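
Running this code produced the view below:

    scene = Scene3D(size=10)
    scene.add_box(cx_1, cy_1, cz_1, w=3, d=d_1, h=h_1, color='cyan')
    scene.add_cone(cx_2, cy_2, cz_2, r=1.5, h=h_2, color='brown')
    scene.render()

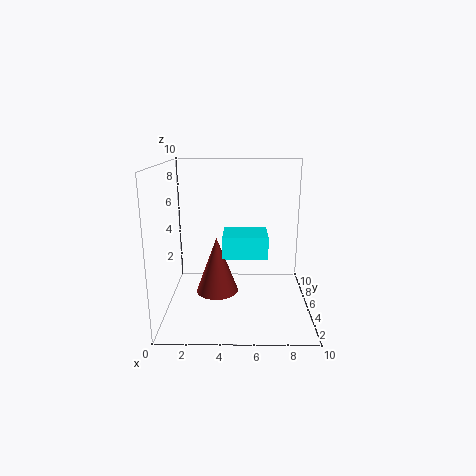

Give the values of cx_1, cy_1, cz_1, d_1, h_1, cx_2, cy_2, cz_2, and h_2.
cx_1 = 4, cy_1 = 3.5, cz_1 = 4, d_1 = 2.5, h_1 = 1.5, cx_2 = 3.5, cy_2 = 5, cz_2 = 1, h_2 = 4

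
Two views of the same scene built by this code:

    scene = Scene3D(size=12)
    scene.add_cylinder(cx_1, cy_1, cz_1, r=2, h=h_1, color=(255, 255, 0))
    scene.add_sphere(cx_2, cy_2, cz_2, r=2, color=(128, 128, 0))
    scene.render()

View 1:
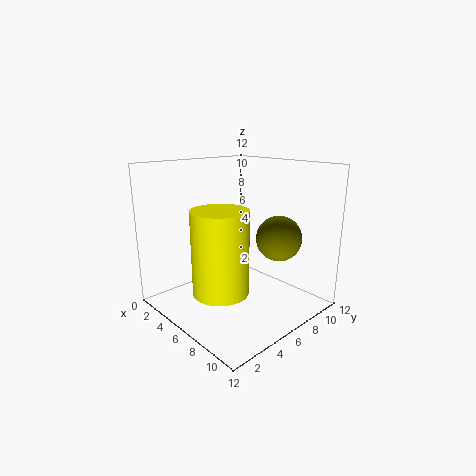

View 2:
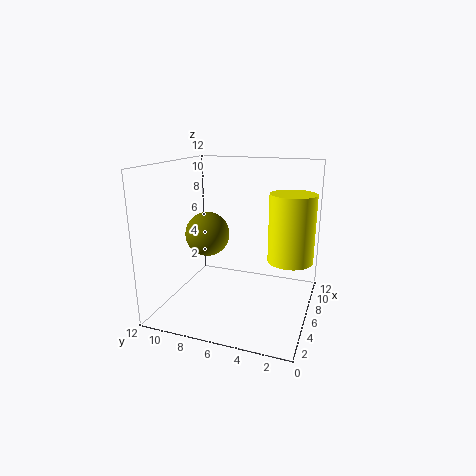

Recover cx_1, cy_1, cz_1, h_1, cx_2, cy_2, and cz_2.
cx_1 = 8.5
cy_1 = 2
cz_1 = 3.5
h_1 = 6
cx_2 = 7.5
cy_2 = 9.5
cz_2 = 5.5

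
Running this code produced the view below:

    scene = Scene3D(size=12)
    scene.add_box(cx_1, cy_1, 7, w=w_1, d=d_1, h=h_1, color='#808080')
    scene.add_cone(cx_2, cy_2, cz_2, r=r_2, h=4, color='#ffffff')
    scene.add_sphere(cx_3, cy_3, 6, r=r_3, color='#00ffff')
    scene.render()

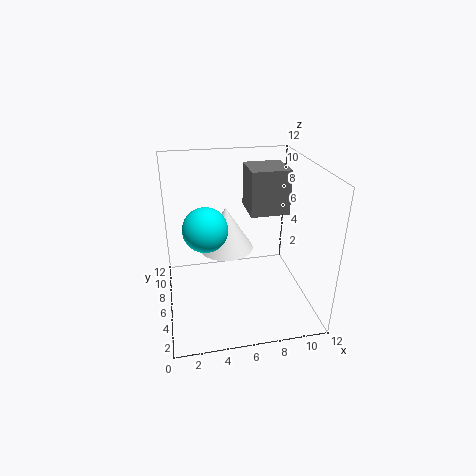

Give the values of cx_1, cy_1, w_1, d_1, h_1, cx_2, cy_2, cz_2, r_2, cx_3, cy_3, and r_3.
cx_1 = 7.5; cy_1 = 7.5; w_1 = 3.5; d_1 = 3.5; h_1 = 4; cx_2 = 5.5; cy_2 = 9; cz_2 = 3.5; r_2 = 2.5; cx_3 = 3.5; cy_3 = 8; r_3 = 2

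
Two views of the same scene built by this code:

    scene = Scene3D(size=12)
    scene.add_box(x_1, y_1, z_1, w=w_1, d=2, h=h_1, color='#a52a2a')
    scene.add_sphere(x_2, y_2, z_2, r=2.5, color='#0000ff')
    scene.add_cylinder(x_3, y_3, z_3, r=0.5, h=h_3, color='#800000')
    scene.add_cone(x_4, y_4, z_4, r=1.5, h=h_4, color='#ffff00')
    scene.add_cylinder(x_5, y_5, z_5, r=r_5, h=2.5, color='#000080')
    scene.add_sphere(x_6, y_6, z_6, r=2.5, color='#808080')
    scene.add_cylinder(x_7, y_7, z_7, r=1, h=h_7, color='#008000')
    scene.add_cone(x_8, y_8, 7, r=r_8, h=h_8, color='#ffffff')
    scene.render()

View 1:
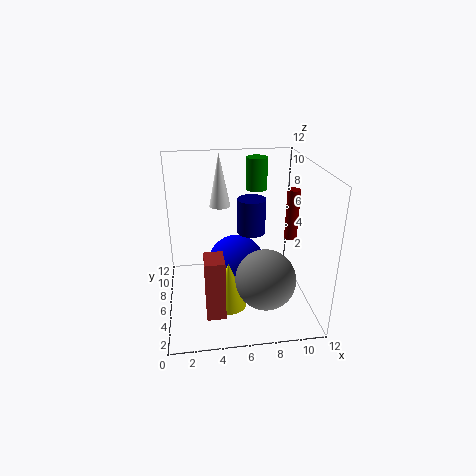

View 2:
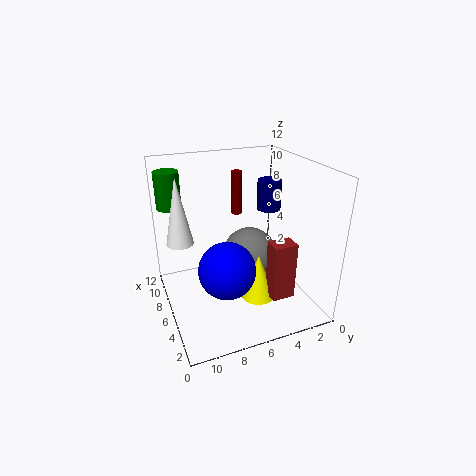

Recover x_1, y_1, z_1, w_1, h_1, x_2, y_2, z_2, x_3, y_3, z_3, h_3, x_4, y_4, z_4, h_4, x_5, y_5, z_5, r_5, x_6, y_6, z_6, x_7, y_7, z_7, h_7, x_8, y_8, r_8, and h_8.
x_1 = 3, y_1 = 2, z_1 = 1, w_1 = 1.5, h_1 = 5, x_2 = 6, y_2 = 7, z_2 = 3, x_3 = 10, y_3 = 4.5, z_3 = 6.5, h_3 = 4, x_4 = 5, y_4 = 4.5, z_4 = 0.5, h_4 = 4, x_5 = 6.5, y_5 = 3, z_5 = 8, r_5 = 1, x_6 = 8, y_6 = 4, z_6 = 3, x_7 = 8.5, y_7 = 11, z_7 = 8.5, h_7 = 3, x_8 = 5, y_8 = 11, r_8 = 1, h_8 = 5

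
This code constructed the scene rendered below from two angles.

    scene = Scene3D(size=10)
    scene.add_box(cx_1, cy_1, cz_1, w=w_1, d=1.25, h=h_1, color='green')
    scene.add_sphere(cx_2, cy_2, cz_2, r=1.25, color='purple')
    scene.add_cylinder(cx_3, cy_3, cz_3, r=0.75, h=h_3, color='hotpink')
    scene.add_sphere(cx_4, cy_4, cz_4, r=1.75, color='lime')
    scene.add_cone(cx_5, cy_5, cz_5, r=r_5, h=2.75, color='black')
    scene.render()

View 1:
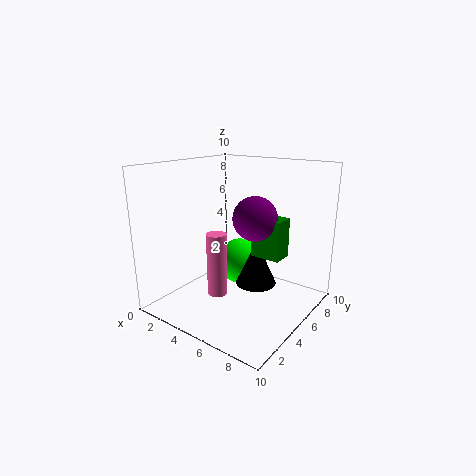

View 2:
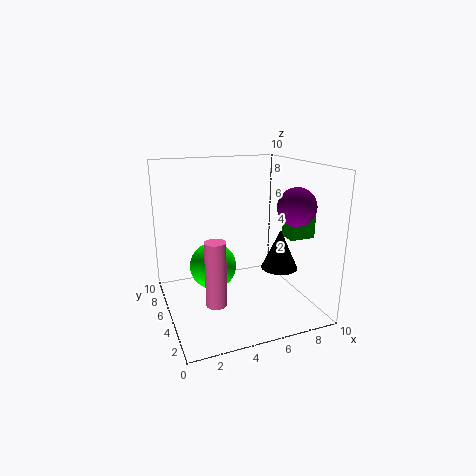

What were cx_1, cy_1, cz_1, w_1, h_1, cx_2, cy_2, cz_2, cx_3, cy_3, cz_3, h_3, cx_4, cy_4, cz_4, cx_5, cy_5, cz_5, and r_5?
cx_1 = 7.75
cy_1 = 2.5
cz_1 = 5.25
w_1 = 1.75
h_1 = 2.25
cx_2 = 8
cy_2 = 2.5
cz_2 = 7.5
cx_3 = 3.25
cy_3 = 4.75
cz_3 = 0.25
h_3 = 4.75
cx_4 = 3.75
cy_4 = 7
cz_4 = 2.25
cx_5 = 7.5
cy_5 = 3.5
cz_5 = 3
r_5 = 1.25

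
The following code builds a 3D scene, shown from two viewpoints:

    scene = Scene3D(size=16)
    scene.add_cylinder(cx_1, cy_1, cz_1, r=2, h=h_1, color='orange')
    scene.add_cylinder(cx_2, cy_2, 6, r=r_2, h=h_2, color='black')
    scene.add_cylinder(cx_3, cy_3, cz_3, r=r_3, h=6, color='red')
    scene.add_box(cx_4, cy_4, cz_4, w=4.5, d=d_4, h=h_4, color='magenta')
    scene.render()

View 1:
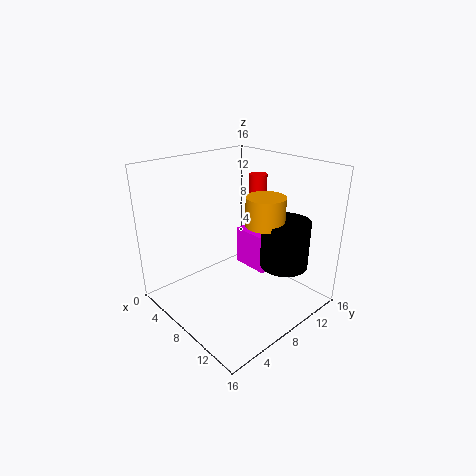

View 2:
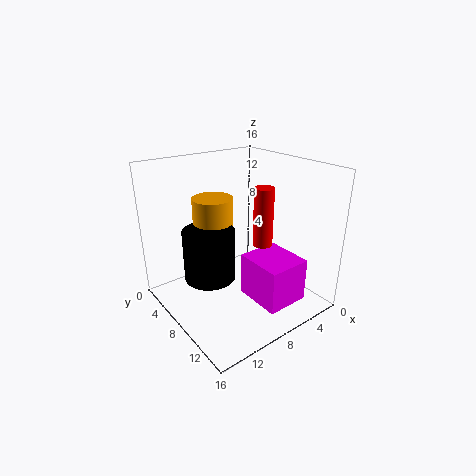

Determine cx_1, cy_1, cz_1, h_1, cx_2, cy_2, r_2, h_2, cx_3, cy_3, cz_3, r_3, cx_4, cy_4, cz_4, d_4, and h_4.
cx_1 = 11.5, cy_1 = 8.5, cz_1 = 10.5, h_1 = 3, cx_2 = 13, cy_2 = 10, r_2 = 2.5, h_2 = 5, cx_3 = 7.5, cy_3 = 11.5, cz_3 = 8.5, r_3 = 1, cx_4 = 5, cy_4 = 10.5, cz_4 = 3, d_4 = 5, h_4 = 4.5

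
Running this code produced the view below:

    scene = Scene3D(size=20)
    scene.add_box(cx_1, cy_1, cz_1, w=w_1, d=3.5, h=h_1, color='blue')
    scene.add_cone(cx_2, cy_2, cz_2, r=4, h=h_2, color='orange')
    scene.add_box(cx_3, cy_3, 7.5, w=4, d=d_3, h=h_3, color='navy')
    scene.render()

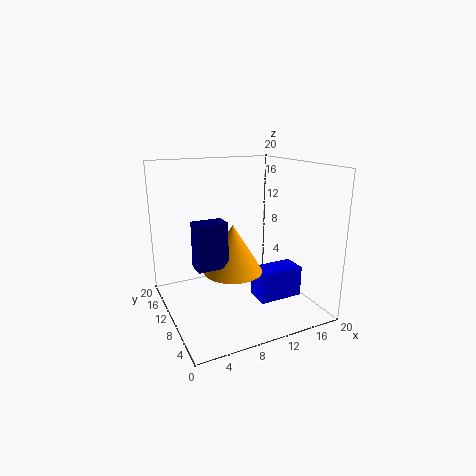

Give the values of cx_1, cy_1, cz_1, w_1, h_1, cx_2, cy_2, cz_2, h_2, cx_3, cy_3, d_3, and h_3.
cx_1 = 12.5
cy_1 = 7
cz_1 = 0.5
w_1 = 6.5
h_1 = 4.5
cx_2 = 8.5
cy_2 = 8.5
cz_2 = 6
h_2 = 6.5
cx_3 = 3
cy_3 = 6.5
d_3 = 2.5
h_3 = 6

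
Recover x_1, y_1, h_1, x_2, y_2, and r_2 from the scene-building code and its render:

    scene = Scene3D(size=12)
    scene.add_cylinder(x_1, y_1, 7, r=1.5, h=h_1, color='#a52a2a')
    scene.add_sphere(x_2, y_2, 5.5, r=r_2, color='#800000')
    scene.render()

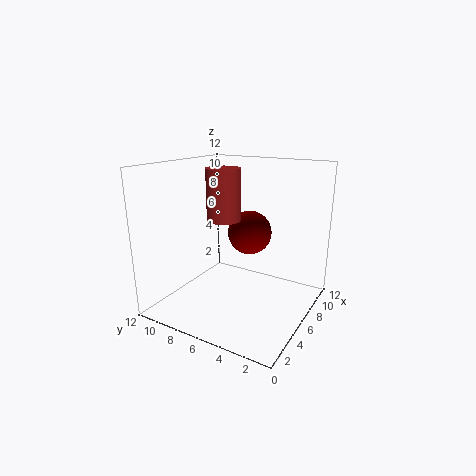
x_1 = 7
y_1 = 8
h_1 = 4.5
x_2 = 9
y_2 = 6.5
r_2 = 2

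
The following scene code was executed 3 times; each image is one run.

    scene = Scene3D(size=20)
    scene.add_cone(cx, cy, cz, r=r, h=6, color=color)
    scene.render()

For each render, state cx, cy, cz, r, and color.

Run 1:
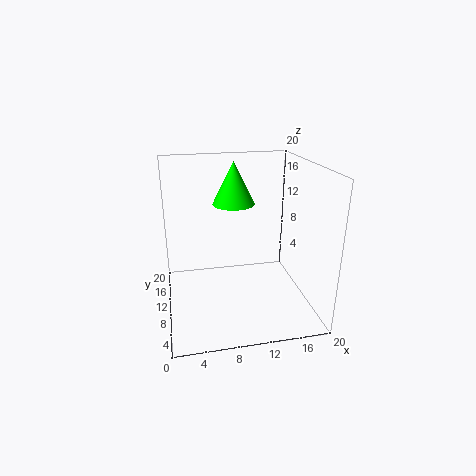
cx = 10; cy = 13; cz = 14; r = 3; color = 'lime'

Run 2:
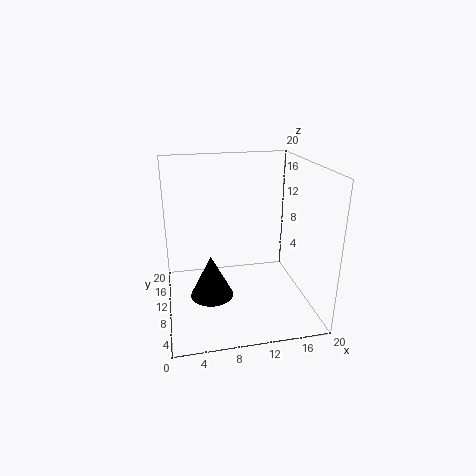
cx = 6; cy = 9; cz = 2; r = 3; color = 'black'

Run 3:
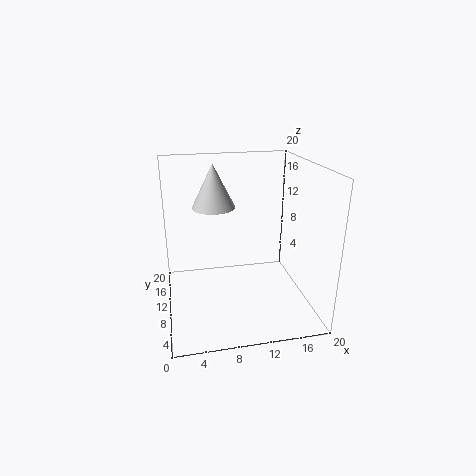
cx = 7; cy = 12; cz = 14; r = 3; color = 'lightgray'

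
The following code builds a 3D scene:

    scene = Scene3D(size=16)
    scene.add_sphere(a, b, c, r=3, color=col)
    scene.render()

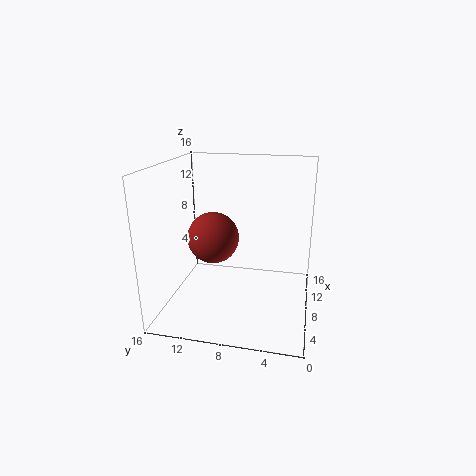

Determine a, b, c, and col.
a = 9.25, b = 11.25, c = 7.25, col = 'brown'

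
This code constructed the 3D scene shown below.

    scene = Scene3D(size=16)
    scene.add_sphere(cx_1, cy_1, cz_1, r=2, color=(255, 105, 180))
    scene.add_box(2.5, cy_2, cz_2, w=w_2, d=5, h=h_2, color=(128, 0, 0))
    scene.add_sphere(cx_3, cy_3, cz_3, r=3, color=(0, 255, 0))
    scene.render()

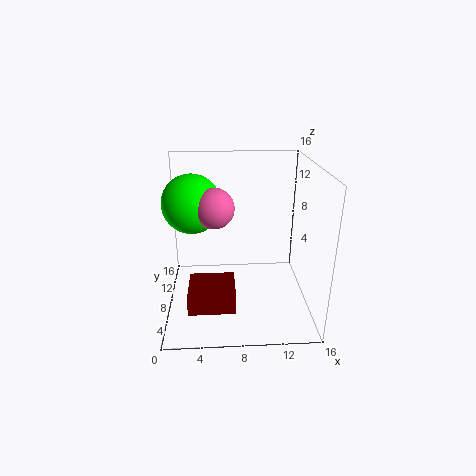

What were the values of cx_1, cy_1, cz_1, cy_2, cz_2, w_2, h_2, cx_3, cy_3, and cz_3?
cx_1 = 5.5, cy_1 = 5.25, cz_1 = 12.5, cy_2 = 2.75, cz_2 = 1.75, w_2 = 5, h_2 = 2, cx_3 = 3.25, cy_3 = 6.75, cz_3 = 12.5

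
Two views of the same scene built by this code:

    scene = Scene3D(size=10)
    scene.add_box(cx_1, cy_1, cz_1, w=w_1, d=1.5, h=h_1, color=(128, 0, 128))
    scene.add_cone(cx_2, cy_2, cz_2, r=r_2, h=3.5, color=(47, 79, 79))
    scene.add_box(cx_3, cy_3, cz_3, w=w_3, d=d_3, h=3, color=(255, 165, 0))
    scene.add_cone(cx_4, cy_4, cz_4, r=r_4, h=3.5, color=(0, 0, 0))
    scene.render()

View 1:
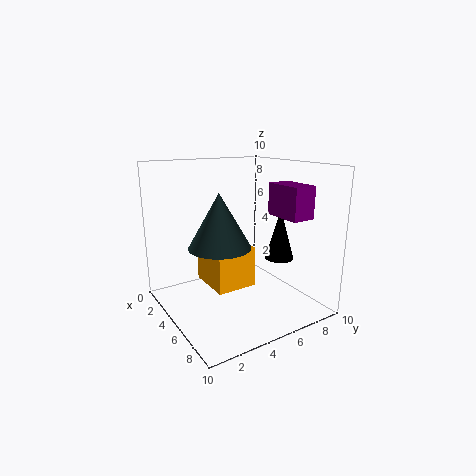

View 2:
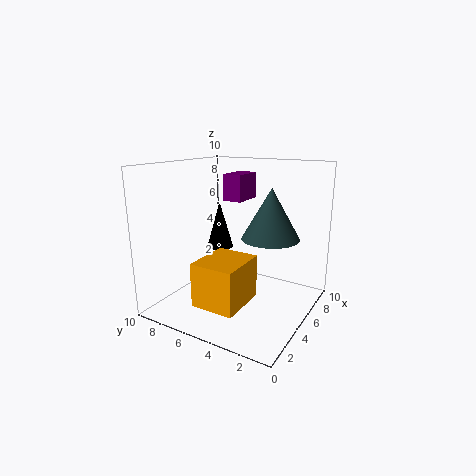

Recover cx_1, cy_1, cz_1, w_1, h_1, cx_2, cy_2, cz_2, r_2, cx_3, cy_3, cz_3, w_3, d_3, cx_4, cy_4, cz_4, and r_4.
cx_1 = 7; cy_1 = 6; cz_1 = 7; w_1 = 2.5; h_1 = 2; cx_2 = 6; cy_2 = 3; cz_2 = 5; r_2 = 2; cx_3 = 1.5; cy_3 = 3.5; cz_3 = 1; w_3 = 3.5; d_3 = 3; cx_4 = 6.5; cy_4 = 7.5; cz_4 = 3.5; r_4 = 1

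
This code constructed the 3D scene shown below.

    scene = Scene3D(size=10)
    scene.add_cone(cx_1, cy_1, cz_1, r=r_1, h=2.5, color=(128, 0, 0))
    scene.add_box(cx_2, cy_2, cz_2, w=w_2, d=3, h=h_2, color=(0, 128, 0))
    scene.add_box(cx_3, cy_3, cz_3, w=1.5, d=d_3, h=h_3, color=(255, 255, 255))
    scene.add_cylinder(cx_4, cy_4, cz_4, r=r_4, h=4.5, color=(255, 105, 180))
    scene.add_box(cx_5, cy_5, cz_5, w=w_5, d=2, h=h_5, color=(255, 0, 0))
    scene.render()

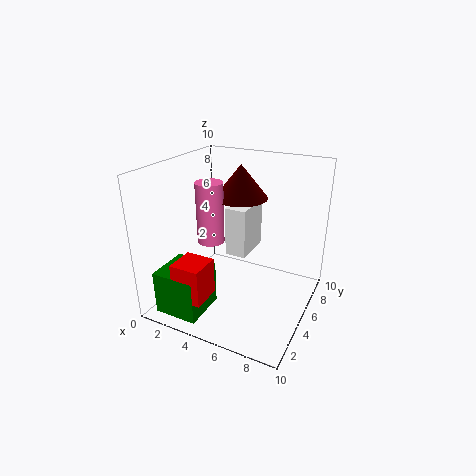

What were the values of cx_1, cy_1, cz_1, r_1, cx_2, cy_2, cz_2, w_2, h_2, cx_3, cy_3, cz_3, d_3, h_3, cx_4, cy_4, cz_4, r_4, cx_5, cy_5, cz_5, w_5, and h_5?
cx_1 = 4
cy_1 = 7.5
cz_1 = 7
r_1 = 2
cx_2 = 1
cy_2 = 0.5
cz_2 = 0.5
w_2 = 3
h_2 = 3
cx_3 = 4
cy_3 = 5
cz_3 = 3.5
d_3 = 3
h_3 = 3.5
cx_4 = 2.5
cy_4 = 5.5
cz_4 = 4
r_4 = 1
cx_5 = 2.5
cy_5 = 0.5
cz_5 = 2
w_5 = 2
h_5 = 2.5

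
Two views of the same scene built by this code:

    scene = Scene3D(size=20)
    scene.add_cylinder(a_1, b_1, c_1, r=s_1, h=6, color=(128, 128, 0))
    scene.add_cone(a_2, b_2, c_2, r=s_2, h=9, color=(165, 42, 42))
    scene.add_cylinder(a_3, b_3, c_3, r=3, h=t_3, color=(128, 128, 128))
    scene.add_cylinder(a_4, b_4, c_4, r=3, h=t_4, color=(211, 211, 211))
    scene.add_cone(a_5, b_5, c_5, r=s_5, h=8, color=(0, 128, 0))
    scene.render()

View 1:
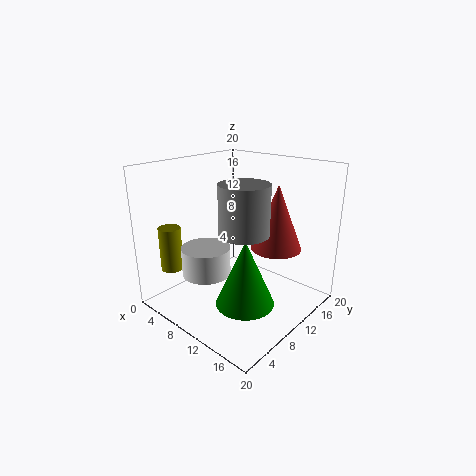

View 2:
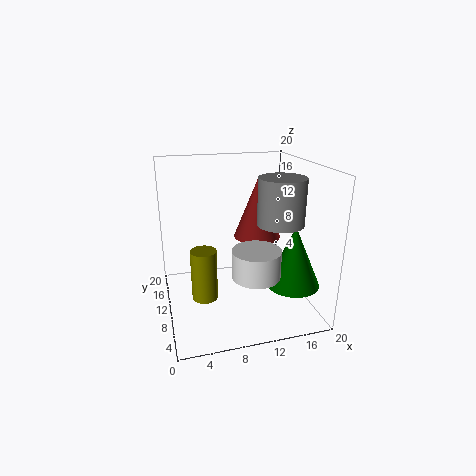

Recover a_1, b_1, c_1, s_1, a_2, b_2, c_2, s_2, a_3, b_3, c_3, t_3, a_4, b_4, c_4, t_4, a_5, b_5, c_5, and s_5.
a_1 = 4
b_1 = 3
c_1 = 6
s_1 = 1.5
a_2 = 14
b_2 = 13.5
c_2 = 8.5
s_2 = 3.5
a_3 = 14.5
b_3 = 6
c_3 = 13
t_3 = 6
a_4 = 10.5
b_4 = 3.5
c_4 = 7.5
t_4 = 3.5
a_5 = 16
b_5 = 4.5
c_5 = 5
s_5 = 3.5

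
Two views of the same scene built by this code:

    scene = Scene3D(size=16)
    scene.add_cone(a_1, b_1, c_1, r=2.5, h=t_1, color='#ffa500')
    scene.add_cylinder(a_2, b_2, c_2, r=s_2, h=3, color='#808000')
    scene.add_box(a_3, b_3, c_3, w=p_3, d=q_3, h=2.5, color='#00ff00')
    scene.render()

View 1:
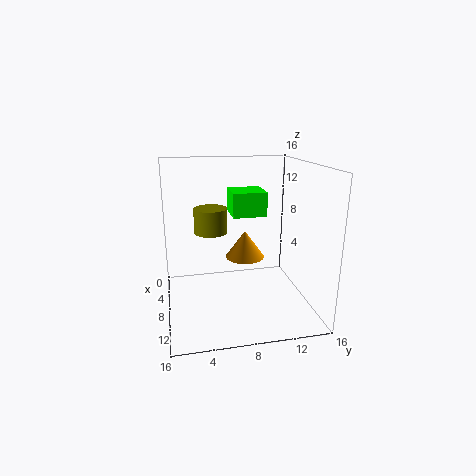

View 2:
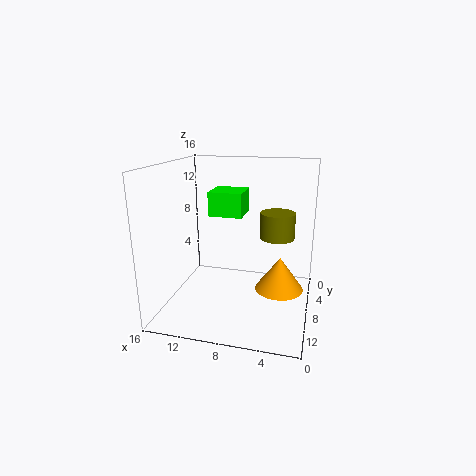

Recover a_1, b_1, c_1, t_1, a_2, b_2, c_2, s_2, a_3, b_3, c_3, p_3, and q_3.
a_1 = 3
b_1 = 10
c_1 = 3.5
t_1 = 3.5
a_2 = 4
b_2 = 5.5
c_2 = 7.5
s_2 = 2
a_3 = 7
b_3 = 7
c_3 = 11
p_3 = 3.5
q_3 = 3.5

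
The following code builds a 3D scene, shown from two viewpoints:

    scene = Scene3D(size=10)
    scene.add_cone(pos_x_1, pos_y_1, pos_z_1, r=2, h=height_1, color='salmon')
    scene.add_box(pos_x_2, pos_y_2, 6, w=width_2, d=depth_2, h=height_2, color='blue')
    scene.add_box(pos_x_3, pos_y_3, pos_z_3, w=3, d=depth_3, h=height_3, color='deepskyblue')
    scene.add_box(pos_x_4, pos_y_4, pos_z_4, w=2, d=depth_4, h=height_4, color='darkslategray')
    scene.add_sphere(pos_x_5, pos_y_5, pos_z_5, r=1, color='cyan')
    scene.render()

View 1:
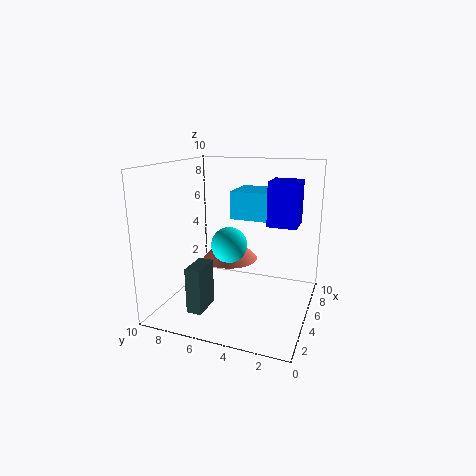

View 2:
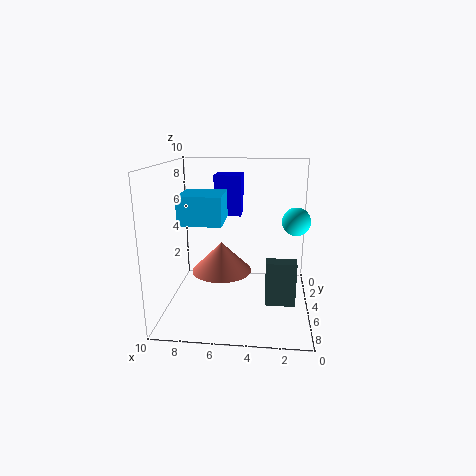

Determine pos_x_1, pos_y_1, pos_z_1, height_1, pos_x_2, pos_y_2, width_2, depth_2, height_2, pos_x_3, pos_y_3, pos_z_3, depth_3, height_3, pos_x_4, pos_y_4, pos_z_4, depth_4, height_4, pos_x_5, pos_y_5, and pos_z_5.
pos_x_1 = 6
pos_y_1 = 6
pos_z_1 = 3
height_1 = 2
pos_x_2 = 5
pos_y_2 = 1
width_2 = 2
depth_2 = 2
height_2 = 3
pos_x_3 = 6
pos_y_3 = 3
pos_z_3 = 6
depth_3 = 3
height_3 = 2
pos_x_4 = 1
pos_y_4 = 6
pos_z_4 = 1
depth_4 = 1
height_4 = 3
pos_x_5 = 1
pos_y_5 = 4
pos_z_5 = 6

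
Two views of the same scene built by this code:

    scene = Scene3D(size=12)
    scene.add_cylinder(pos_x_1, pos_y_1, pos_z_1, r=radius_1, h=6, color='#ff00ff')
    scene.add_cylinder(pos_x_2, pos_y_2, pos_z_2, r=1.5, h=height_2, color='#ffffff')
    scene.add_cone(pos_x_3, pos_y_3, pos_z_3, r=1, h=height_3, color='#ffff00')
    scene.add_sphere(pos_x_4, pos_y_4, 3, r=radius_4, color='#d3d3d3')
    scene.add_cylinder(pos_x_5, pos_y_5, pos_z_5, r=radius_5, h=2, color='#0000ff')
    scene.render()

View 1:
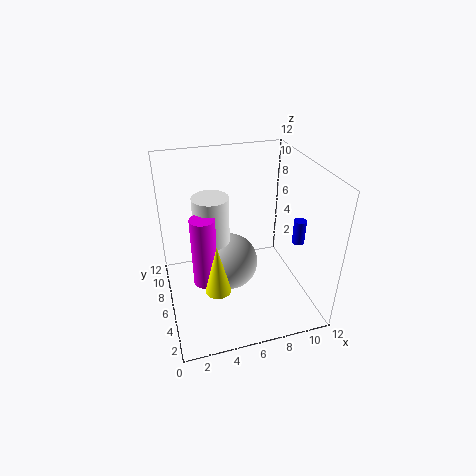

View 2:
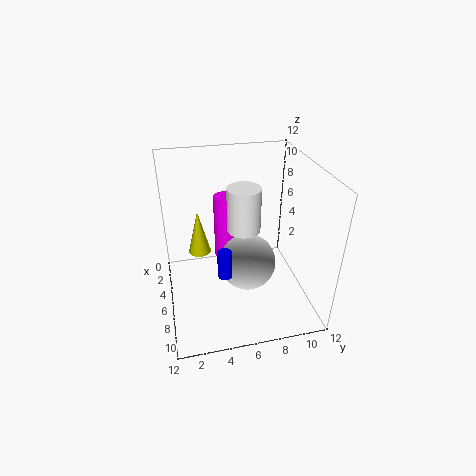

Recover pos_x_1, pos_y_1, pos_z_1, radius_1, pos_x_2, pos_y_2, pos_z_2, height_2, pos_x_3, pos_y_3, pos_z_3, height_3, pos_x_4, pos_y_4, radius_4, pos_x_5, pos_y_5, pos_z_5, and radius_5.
pos_x_1 = 3; pos_y_1 = 5.5; pos_z_1 = 2.5; radius_1 = 1; pos_x_2 = 4; pos_y_2 = 7; pos_z_2 = 5.5; height_2 = 4; pos_x_3 = 3.5; pos_y_3 = 3; pos_z_3 = 3.5; height_3 = 4; pos_x_4 = 5.5; pos_y_4 = 7; radius_4 = 2.5; pos_x_5 = 10.5; pos_y_5 = 4; pos_z_5 = 6; radius_5 = 0.5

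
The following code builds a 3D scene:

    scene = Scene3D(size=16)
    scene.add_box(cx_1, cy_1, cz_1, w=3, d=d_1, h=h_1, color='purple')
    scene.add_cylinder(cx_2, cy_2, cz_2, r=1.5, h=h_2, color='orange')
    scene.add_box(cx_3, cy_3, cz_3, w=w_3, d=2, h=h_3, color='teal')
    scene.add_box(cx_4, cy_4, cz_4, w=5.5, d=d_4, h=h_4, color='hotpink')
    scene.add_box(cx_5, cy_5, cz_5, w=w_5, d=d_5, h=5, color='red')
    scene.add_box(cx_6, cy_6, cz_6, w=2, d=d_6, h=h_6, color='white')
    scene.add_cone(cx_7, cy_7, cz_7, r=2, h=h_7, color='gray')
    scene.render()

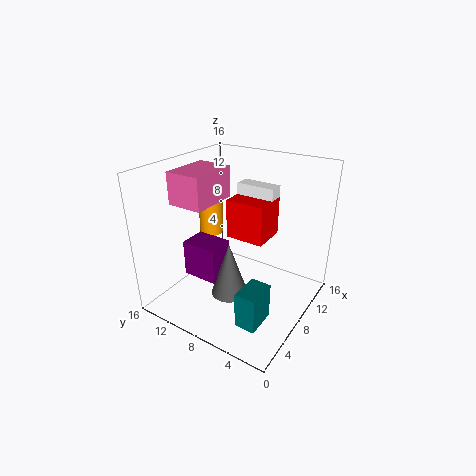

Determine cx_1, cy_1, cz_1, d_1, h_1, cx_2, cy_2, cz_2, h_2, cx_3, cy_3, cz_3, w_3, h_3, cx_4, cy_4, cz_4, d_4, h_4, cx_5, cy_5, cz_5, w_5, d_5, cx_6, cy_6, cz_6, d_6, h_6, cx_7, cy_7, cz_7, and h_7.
cx_1 = 4; cy_1 = 8.5; cz_1 = 4; d_1 = 4; h_1 = 4; cx_2 = 11; cy_2 = 14; cz_2 = 6; h_2 = 6; cx_3 = 0.5; cy_3 = 1.5; cz_3 = 3.5; w_3 = 3; h_3 = 3.5; cx_4 = 4; cy_4 = 10; cz_4 = 12; d_4 = 4; h_4 = 3.5; cx_5 = 11.5; cy_5 = 7; cz_5 = 5.5; w_5 = 4.5; d_5 = 5; cx_6 = 14; cy_6 = 7; cz_6 = 7; d_6 = 5; h_6 = 5; cx_7 = 5.5; cy_7 = 7.5; cz_7 = 2.5; h_7 = 6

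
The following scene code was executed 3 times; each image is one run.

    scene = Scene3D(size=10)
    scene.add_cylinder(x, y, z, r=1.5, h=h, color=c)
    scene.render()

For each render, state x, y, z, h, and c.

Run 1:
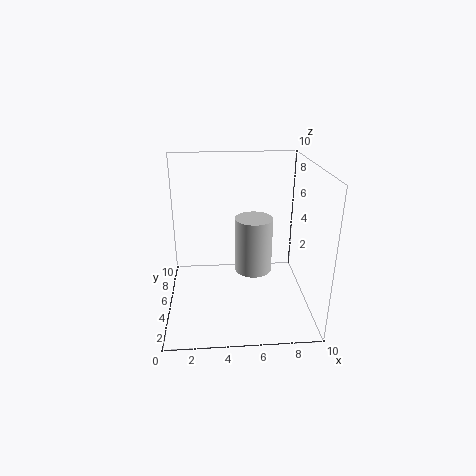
x = 6.5, y = 8, z = 0.75, h = 4.5, c = 'lightgray'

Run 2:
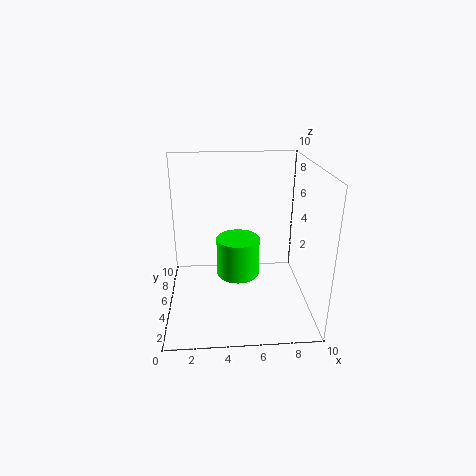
x = 5, y = 5, z = 2.25, h = 2.75, c = 'lime'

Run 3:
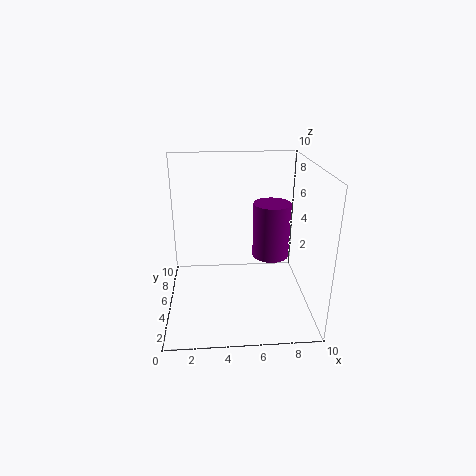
x = 8, y = 8.5, z = 1.75, h = 4.5, c = 'purple'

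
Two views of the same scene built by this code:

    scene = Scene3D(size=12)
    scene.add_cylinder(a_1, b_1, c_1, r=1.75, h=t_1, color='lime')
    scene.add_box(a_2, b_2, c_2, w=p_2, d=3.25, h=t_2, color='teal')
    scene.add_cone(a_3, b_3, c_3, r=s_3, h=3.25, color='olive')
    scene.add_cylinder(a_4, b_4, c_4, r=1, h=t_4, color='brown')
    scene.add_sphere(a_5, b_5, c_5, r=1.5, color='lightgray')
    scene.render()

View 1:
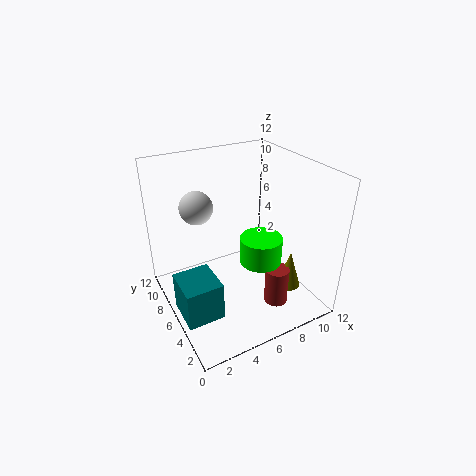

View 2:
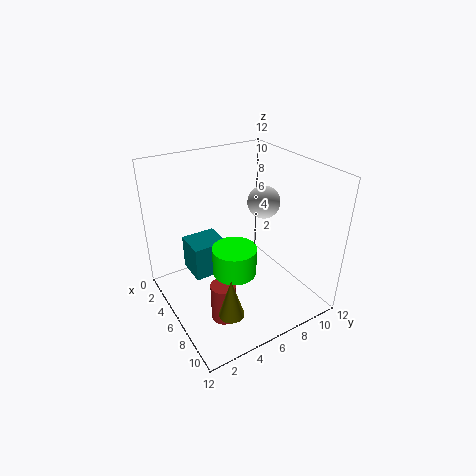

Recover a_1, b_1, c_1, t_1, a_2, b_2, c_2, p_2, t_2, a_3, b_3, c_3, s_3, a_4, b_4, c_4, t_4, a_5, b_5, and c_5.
a_1 = 7.5
b_1 = 4.75
c_1 = 4
t_1 = 2.25
a_2 = 0.25
b_2 = 3.25
c_2 = 0.75
p_2 = 3
t_2 = 3.25
a_3 = 9.5
b_3 = 3.25
c_3 = 1.75
s_3 = 1
a_4 = 8.25
b_4 = 3.25
c_4 = 0.5
t_4 = 3.25
a_5 = 4
b_5 = 10
c_5 = 7.5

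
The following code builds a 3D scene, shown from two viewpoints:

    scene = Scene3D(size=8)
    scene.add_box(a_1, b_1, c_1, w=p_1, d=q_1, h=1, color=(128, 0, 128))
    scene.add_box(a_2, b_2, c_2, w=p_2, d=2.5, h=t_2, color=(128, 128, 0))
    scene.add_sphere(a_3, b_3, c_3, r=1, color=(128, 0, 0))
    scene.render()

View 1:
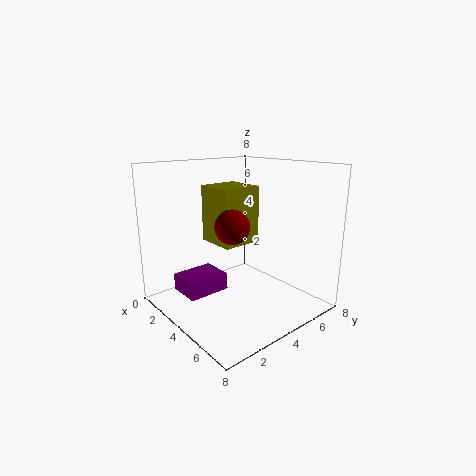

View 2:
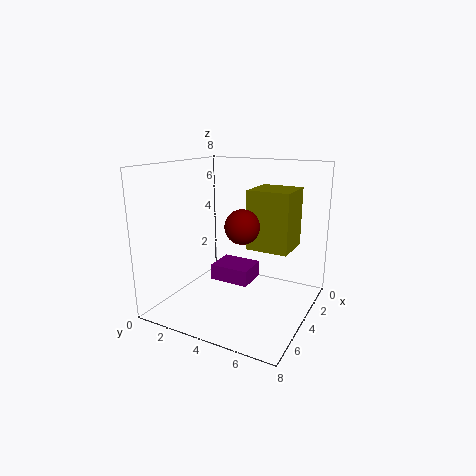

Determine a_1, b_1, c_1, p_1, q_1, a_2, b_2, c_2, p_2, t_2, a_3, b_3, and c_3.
a_1 = 1
b_1 = 1.5
c_1 = 0.5
p_1 = 2
q_1 = 2.5
a_2 = 0.5
b_2 = 4
c_2 = 3
p_2 = 2.5
t_2 = 3.5
a_3 = 3.5
b_3 = 4
c_3 = 4.5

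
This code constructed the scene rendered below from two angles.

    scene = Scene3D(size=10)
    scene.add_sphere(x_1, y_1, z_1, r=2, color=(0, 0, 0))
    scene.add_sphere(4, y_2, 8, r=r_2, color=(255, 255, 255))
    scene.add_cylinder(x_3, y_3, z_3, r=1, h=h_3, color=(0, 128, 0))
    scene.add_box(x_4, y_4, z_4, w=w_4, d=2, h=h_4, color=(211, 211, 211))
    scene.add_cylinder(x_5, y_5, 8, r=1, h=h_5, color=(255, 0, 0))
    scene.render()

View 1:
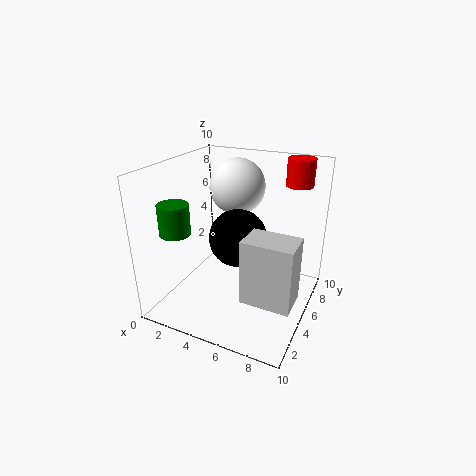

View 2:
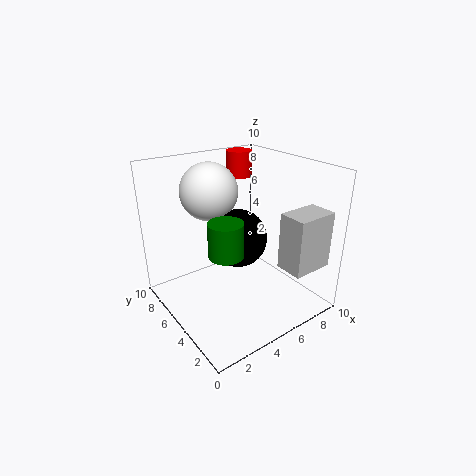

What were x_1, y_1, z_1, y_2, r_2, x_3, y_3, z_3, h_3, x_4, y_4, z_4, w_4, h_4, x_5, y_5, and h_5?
x_1 = 5, y_1 = 5, z_1 = 5, y_2 = 7, r_2 = 2, x_3 = 2, y_3 = 2, z_3 = 6, h_3 = 2, x_4 = 7, y_4 = 1, z_4 = 3, w_4 = 3, h_4 = 4, x_5 = 8, y_5 = 9, h_5 = 2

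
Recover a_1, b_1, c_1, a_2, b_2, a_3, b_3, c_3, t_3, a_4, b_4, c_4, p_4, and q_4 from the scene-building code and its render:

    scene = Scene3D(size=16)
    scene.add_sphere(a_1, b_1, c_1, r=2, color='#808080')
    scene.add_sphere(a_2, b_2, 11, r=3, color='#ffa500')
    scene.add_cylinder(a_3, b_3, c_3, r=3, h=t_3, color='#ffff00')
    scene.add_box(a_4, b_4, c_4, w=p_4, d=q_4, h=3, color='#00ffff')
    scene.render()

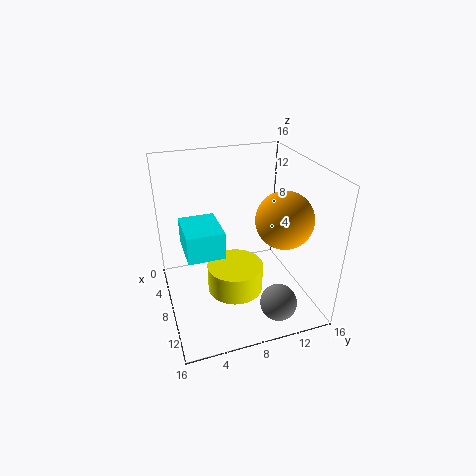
a_1 = 13
b_1 = 11
c_1 = 2
a_2 = 11
b_2 = 12
a_3 = 10
b_3 = 7
c_3 = 3
t_3 = 3
a_4 = 5
b_4 = 2
c_4 = 7
p_4 = 5
q_4 = 4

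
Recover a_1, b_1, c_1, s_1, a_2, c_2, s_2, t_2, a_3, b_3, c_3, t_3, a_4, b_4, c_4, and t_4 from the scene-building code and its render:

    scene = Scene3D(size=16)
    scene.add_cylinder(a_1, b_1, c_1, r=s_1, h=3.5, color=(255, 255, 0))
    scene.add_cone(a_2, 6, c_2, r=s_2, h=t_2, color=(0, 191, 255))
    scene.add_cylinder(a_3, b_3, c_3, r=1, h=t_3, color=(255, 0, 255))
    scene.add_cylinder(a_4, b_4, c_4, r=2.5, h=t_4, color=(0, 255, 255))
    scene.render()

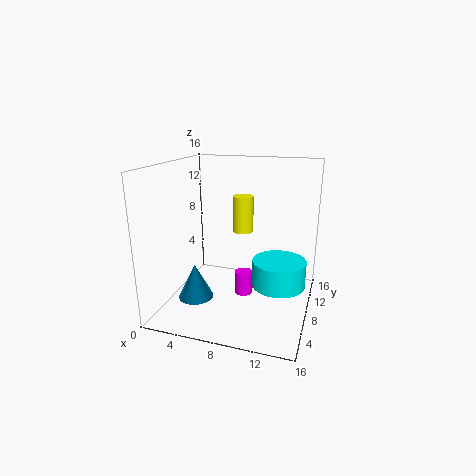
a_1 = 9.5, b_1 = 5, c_1 = 10, s_1 = 1, a_2 = 3.5, c_2 = 1, s_2 = 2, t_2 = 4, a_3 = 9, b_3 = 7, c_3 = 2, t_3 = 2.5, a_4 = 13.5, b_4 = 3.5, c_4 = 5.5, t_4 = 2.5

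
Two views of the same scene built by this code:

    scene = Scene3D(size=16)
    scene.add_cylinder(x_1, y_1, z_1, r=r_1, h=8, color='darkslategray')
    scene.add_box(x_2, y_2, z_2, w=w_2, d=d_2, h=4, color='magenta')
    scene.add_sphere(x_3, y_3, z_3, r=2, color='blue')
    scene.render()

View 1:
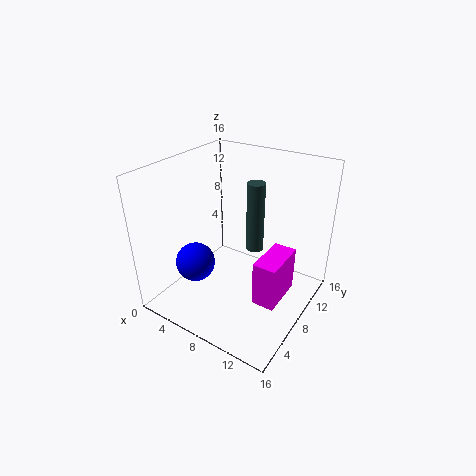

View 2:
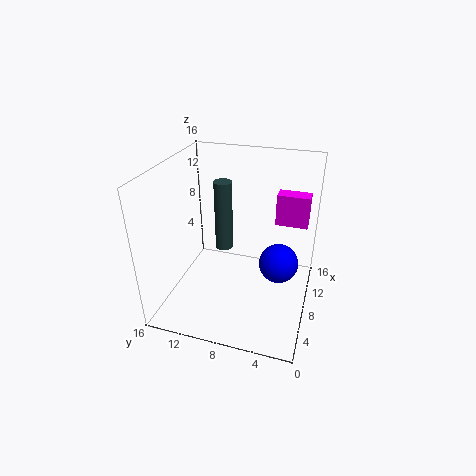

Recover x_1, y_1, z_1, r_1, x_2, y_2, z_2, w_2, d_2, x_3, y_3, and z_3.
x_1 = 9; y_1 = 10; z_1 = 6; r_1 = 1; x_2 = 14; y_2 = 1; z_2 = 7; w_2 = 2; d_2 = 4; x_3 = 6; y_3 = 3; z_3 = 7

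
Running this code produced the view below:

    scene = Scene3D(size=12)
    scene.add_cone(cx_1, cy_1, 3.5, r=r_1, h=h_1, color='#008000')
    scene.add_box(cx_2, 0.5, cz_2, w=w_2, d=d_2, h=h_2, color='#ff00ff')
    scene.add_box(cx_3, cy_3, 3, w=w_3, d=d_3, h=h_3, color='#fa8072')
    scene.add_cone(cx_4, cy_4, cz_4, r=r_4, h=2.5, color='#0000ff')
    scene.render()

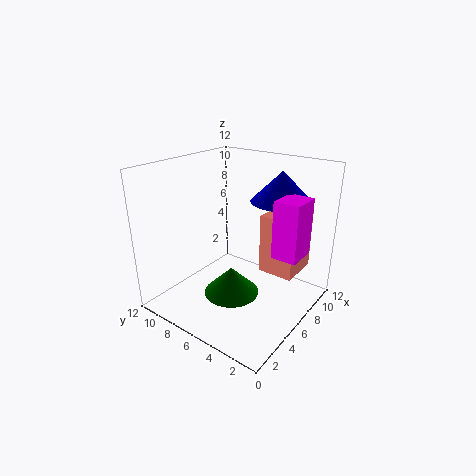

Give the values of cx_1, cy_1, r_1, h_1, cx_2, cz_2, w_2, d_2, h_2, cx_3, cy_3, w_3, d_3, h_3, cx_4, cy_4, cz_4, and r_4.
cx_1 = 2.5; cy_1 = 4; r_1 = 2; h_1 = 2; cx_2 = 5.5; cz_2 = 5.5; w_2 = 2.5; d_2 = 2; h_2 = 4.5; cx_3 = 7; cy_3 = 1.5; w_3 = 3.5; d_3 = 3; h_3 = 5; cx_4 = 8.5; cy_4 = 3.5; cz_4 = 9; r_4 = 2.5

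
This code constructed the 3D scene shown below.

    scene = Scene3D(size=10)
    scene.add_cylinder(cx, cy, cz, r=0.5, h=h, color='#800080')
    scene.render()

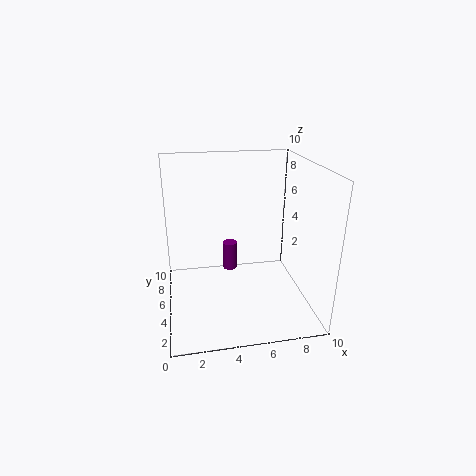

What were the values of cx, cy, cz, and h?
cx = 4.5
cy = 5.5
cz = 2.5
h = 2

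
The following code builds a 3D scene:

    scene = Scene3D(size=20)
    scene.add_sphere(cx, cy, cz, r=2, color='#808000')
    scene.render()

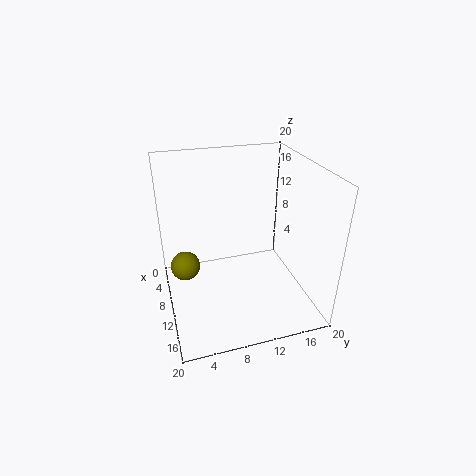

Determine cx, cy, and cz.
cx = 9.5; cy = 2.5; cz = 6.5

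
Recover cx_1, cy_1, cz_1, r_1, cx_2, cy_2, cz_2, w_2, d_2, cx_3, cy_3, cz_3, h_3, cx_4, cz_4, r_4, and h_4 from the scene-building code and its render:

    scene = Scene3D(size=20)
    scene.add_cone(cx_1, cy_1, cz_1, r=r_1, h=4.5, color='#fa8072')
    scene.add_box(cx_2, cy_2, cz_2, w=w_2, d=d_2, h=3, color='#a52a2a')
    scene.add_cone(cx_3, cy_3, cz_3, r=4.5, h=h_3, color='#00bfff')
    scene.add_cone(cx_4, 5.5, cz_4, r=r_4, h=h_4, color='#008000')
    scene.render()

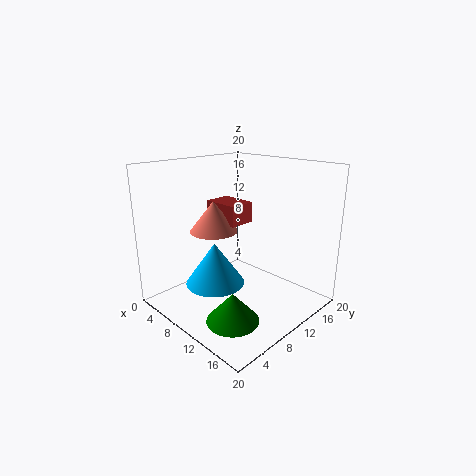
cx_1 = 5.5, cy_1 = 9.5, cz_1 = 10, r_1 = 3.5, cx_2 = 3, cy_2 = 10.5, cz_2 = 11, w_2 = 5.5, d_2 = 4, cx_3 = 5.5, cy_3 = 9.5, cz_3 = 1.5, h_3 = 6.5, cx_4 = 13.5, cz_4 = 0.5, r_4 = 3.5, h_4 = 4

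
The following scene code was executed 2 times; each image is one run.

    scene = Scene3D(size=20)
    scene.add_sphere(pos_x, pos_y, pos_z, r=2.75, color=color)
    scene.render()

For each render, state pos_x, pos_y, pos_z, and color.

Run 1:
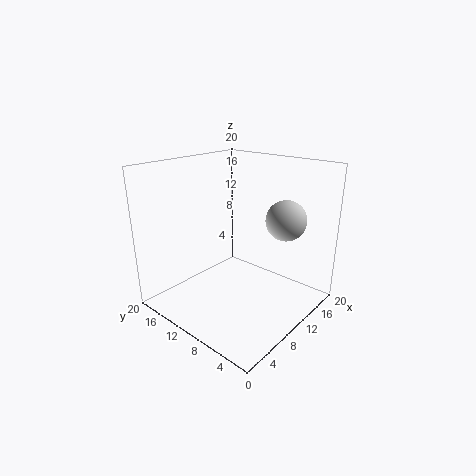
pos_x = 13.75, pos_y = 4.75, pos_z = 12.75, color = 'lightgray'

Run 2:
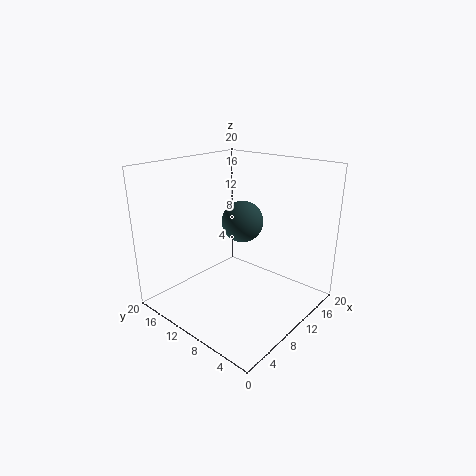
pos_x = 9.75, pos_y = 9, pos_z = 12.75, color = 'darkslategray'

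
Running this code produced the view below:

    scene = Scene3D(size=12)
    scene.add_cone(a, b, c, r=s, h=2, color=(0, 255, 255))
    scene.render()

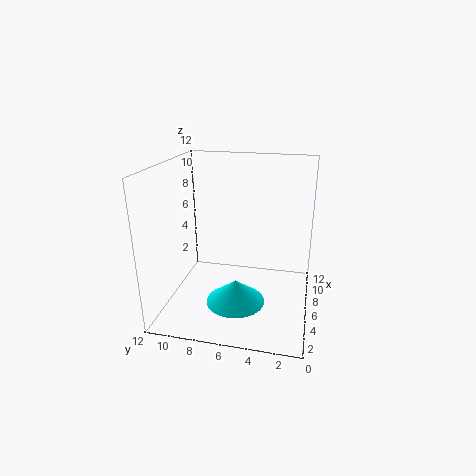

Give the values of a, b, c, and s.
a = 5, b = 6, c = 0.5, s = 2.5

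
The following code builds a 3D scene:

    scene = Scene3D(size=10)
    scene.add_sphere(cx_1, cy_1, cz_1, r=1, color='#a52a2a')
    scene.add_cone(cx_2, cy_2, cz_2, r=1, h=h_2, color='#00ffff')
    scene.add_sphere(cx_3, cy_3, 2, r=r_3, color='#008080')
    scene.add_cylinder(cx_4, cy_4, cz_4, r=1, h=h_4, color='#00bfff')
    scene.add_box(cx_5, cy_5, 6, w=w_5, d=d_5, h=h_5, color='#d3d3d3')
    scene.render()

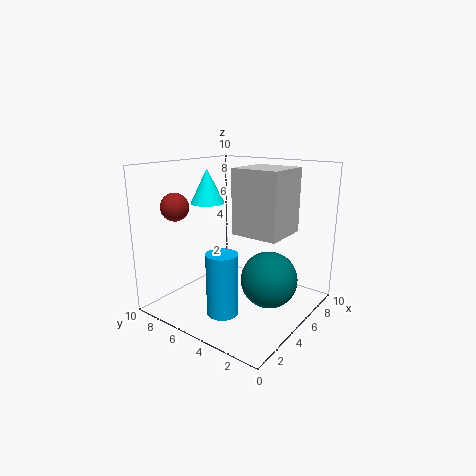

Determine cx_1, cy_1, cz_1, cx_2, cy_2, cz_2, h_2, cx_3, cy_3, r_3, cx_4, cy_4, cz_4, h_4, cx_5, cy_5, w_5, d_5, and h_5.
cx_1 = 3
cy_1 = 9
cz_1 = 7
cx_2 = 2
cy_2 = 5
cz_2 = 8
h_2 = 2
cx_3 = 6
cy_3 = 3
r_3 = 2
cx_4 = 2
cy_4 = 4
cz_4 = 1
h_4 = 4
cx_5 = 3
cy_5 = 1
w_5 = 3
d_5 = 3
h_5 = 4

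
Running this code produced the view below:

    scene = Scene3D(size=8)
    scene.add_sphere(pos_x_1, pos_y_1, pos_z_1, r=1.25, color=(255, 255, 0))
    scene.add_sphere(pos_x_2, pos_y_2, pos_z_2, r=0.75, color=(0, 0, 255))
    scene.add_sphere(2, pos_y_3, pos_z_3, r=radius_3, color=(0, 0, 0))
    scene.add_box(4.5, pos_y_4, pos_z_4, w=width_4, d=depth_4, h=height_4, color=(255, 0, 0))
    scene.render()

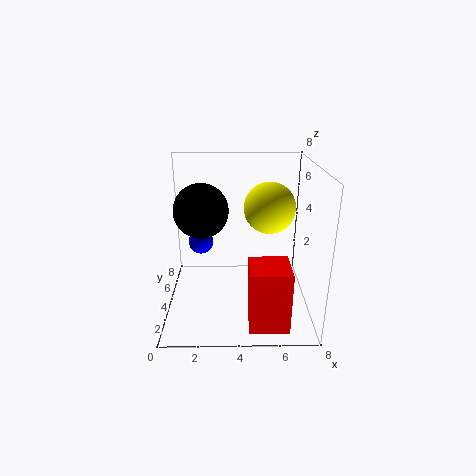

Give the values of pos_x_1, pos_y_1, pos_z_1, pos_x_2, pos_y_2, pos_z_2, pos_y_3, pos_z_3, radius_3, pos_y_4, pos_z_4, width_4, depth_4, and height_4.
pos_x_1 = 5.5; pos_y_1 = 2.5; pos_z_1 = 6.25; pos_x_2 = 1.75; pos_y_2 = 5.75; pos_z_2 = 3; pos_y_3 = 4.25; pos_z_3 = 5.5; radius_3 = 1.5; pos_y_4 = 0.25; pos_z_4 = 0.5; width_4 = 2; depth_4 = 2; height_4 = 3.25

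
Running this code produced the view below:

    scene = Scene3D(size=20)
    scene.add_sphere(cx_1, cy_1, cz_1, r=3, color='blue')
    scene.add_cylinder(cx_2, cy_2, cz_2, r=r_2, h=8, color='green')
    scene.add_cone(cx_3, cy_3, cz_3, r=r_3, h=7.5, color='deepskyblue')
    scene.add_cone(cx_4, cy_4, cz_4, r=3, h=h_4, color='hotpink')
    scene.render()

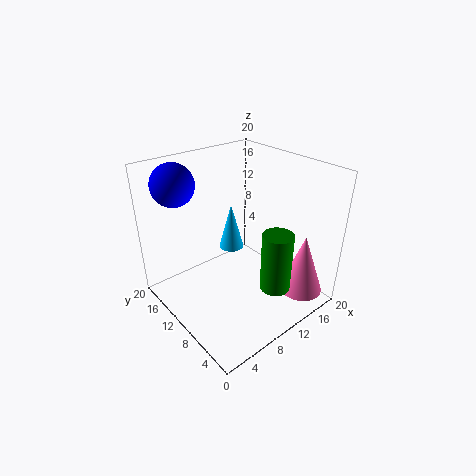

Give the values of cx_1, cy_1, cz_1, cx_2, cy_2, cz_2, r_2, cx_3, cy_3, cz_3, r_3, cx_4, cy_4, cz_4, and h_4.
cx_1 = 4.5, cy_1 = 17, cz_1 = 17, cx_2 = 11, cy_2 = 3.5, cz_2 = 5, r_2 = 2, cx_3 = 14, cy_3 = 16.5, cz_3 = 4, r_3 = 2, cx_4 = 16, cy_4 = 3, cz_4 = 2.5, h_4 = 8.5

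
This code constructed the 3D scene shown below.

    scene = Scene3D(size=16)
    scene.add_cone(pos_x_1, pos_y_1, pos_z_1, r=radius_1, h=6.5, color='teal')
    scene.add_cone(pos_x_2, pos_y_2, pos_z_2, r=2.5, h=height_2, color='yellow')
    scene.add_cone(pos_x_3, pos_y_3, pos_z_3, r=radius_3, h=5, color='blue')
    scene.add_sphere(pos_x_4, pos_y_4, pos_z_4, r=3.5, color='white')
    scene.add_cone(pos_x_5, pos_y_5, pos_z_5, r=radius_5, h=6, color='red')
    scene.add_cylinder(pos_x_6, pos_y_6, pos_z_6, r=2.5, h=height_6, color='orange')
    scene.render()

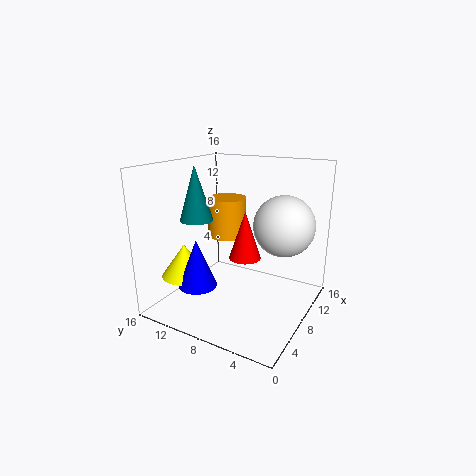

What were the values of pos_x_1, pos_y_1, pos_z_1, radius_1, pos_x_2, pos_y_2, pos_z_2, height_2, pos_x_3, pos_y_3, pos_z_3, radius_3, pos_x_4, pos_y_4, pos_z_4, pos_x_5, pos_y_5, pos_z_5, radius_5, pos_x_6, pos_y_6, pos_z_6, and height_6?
pos_x_1 = 8.5; pos_y_1 = 14; pos_z_1 = 9; radius_1 = 2; pos_x_2 = 3.5; pos_y_2 = 12; pos_z_2 = 4.5; height_2 = 3.5; pos_x_3 = 3; pos_y_3 = 10; pos_z_3 = 4; radius_3 = 2; pos_x_4 = 11.5; pos_y_4 = 4; pos_z_4 = 9; pos_x_5 = 11.5; pos_y_5 = 9; pos_z_5 = 4; radius_5 = 2; pos_x_6 = 13; pos_y_6 = 12.5; pos_z_6 = 6; height_6 = 5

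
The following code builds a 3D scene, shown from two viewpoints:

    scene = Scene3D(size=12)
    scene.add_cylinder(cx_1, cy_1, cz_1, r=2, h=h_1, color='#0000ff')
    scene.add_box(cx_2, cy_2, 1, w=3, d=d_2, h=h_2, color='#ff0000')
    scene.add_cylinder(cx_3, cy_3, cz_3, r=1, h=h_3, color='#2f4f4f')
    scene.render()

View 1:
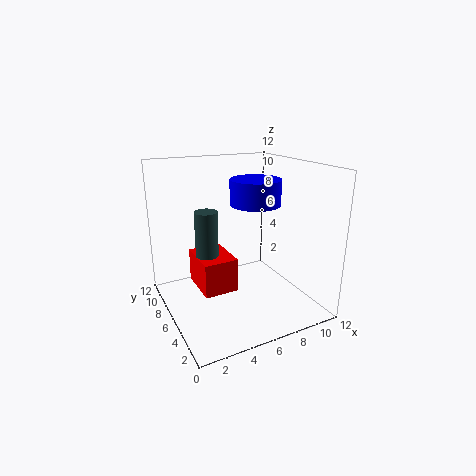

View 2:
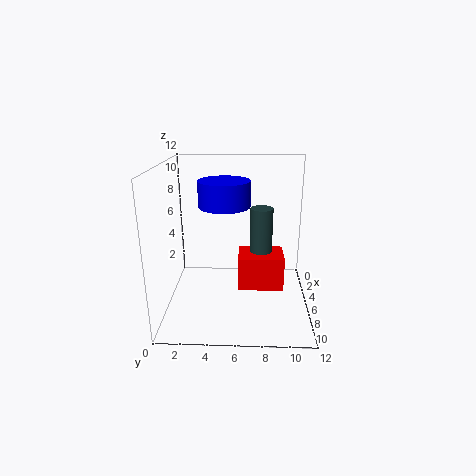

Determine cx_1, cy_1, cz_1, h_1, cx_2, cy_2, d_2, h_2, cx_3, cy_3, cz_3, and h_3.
cx_1 = 7
cy_1 = 5
cz_1 = 9
h_1 = 2
cx_2 = 3
cy_2 = 6
d_2 = 4
h_2 = 3
cx_3 = 4
cy_3 = 8
cz_3 = 3
h_3 = 5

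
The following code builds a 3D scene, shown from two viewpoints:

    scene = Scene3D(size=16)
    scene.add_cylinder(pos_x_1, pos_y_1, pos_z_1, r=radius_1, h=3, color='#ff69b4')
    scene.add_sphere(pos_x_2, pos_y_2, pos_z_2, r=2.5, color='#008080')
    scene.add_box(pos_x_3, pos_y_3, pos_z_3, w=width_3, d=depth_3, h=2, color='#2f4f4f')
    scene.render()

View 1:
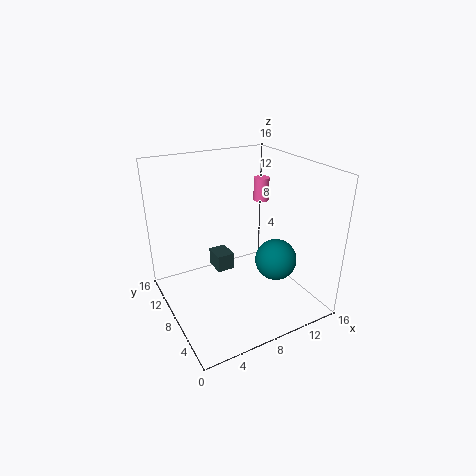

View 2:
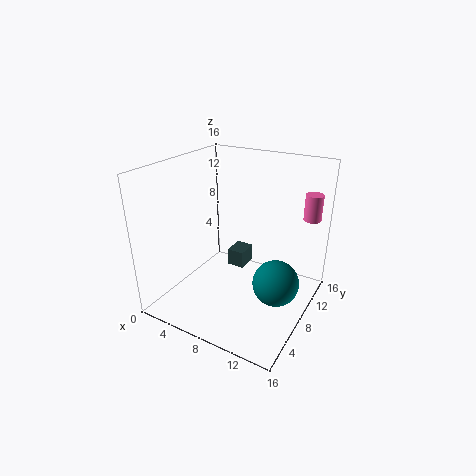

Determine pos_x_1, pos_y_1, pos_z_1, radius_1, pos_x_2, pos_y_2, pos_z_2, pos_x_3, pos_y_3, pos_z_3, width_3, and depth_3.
pos_x_1 = 14.5; pos_y_1 = 13.5; pos_z_1 = 9.5; radius_1 = 1; pos_x_2 = 13; pos_y_2 = 7.5; pos_z_2 = 4; pos_x_3 = 6; pos_y_3 = 9; pos_z_3 = 3.5; width_3 = 2; depth_3 = 2.5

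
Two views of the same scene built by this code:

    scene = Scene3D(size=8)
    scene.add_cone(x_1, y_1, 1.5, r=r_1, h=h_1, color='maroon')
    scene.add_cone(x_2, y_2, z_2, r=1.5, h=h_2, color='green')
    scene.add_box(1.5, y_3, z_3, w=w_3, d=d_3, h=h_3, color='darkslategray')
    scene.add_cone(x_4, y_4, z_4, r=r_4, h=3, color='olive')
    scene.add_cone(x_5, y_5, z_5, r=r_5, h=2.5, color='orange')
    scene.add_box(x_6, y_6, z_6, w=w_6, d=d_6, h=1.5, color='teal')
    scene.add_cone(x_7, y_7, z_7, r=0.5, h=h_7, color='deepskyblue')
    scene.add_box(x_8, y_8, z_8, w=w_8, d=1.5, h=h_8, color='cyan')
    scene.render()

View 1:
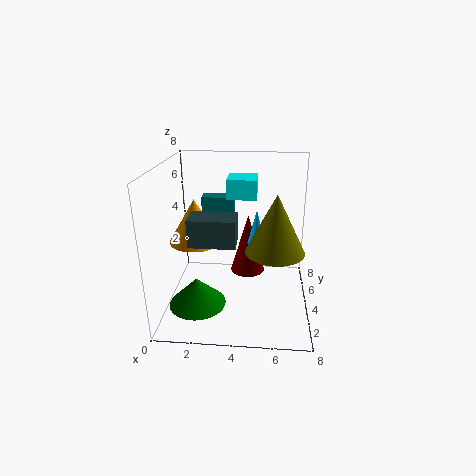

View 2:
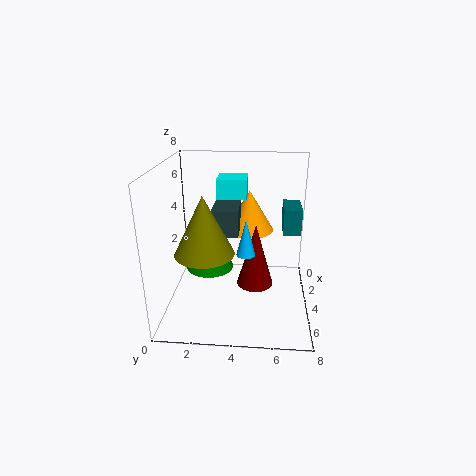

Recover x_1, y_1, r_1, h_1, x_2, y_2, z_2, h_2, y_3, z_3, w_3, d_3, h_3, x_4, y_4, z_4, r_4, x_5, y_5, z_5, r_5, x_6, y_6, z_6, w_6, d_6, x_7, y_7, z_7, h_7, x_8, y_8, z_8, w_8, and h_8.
x_1 = 4.5, y_1 = 5, r_1 = 1, h_1 = 3.5, x_2 = 2, y_2 = 2, z_2 = 1, h_2 = 1.5, y_3 = 2.5, z_3 = 4, w_3 = 2.5, d_3 = 1.5, h_3 = 1.5, x_4 = 6, y_4 = 2.5, z_4 = 4, r_4 = 1.5, x_5 = 1.5, y_5 = 4.5, z_5 = 3.5, r_5 = 1.5, x_6 = 1.5, y_6 = 6.5, z_6 = 4, w_6 = 2, d_6 = 1, x_7 = 5, y_7 = 4.5, z_7 = 3.5, h_7 = 2, x_8 = 3.5, y_8 = 3, z_8 = 6.5, w_8 = 1.5, h_8 = 1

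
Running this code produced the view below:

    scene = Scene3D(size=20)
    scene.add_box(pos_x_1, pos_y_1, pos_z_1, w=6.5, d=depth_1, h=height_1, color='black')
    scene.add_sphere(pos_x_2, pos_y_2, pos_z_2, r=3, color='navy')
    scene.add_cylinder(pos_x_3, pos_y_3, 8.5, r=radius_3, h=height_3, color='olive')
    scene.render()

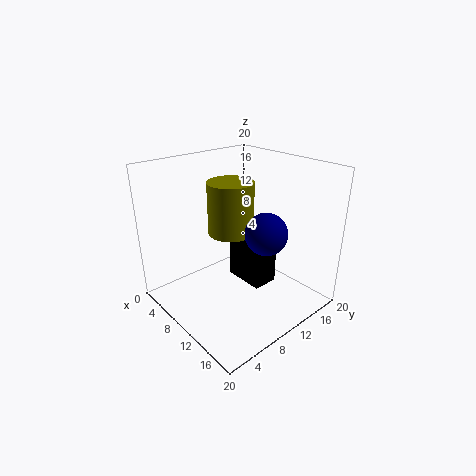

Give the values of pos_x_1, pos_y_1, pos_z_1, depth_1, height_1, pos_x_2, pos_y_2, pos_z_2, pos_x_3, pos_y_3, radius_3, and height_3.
pos_x_1 = 4.5, pos_y_1 = 13, pos_z_1 = 0.5, depth_1 = 4, height_1 = 8, pos_x_2 = 12.5, pos_y_2 = 13, pos_z_2 = 10.5, pos_x_3 = 5.5, pos_y_3 = 12.5, radius_3 = 3.5, height_3 = 8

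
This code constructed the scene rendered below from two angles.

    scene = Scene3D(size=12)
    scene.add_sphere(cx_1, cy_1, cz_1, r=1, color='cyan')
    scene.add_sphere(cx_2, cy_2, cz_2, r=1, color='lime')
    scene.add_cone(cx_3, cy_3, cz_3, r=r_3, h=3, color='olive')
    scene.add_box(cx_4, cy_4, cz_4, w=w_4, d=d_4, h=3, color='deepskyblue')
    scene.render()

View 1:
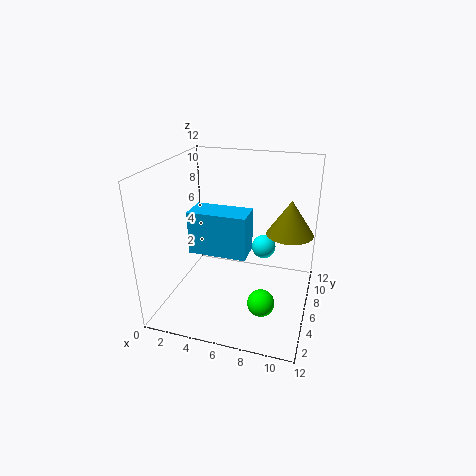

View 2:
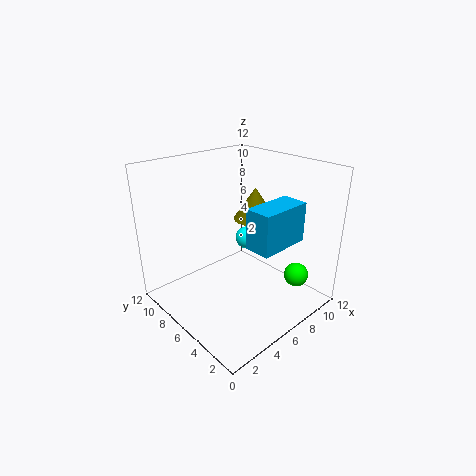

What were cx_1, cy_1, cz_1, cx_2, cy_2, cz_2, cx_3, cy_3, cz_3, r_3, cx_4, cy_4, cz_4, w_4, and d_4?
cx_1 = 8; cy_1 = 7; cz_1 = 5; cx_2 = 9; cy_2 = 2; cz_2 = 3; cx_3 = 10; cy_3 = 8; cz_3 = 6; r_3 = 2; cx_4 = 4; cy_4 = 1; cz_4 = 7; w_4 = 4; d_4 = 2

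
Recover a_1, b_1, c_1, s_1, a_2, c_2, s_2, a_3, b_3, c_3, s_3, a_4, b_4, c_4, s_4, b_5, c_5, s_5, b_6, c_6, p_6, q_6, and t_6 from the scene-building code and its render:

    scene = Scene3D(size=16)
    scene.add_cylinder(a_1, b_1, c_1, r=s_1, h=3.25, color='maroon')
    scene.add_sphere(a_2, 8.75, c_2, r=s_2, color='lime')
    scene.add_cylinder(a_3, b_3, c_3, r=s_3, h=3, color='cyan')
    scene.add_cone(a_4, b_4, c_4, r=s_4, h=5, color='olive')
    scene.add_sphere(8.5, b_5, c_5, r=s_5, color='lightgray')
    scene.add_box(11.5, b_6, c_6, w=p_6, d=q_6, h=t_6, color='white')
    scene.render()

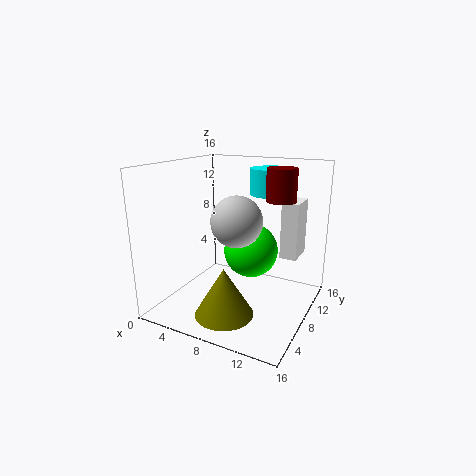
a_1 = 13; b_1 = 7.5; c_1 = 12.75; s_1 = 1.5; a_2 = 9.25; c_2 = 6.5; s_2 = 3; a_3 = 10; b_3 = 12.5; c_3 = 12.25; s_3 = 2.5; a_4 = 9; b_4 = 3; c_4 = 1.5; s_4 = 3; b_5 = 6.75; c_5 = 10.25; s_5 = 2.75; b_6 = 12; c_6 = 4.75; p_6 = 2; q_6 = 3.75; t_6 = 6.75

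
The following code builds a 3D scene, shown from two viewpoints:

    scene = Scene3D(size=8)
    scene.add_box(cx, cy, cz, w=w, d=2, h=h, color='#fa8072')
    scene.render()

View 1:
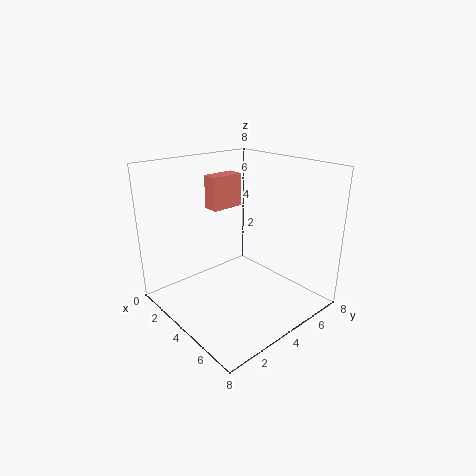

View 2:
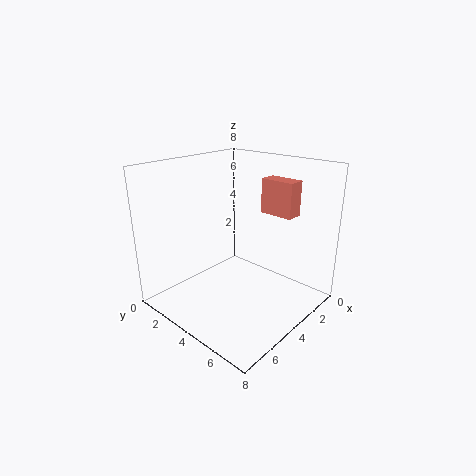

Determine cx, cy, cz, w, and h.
cx = 1, cy = 4, cz = 5, w = 1, h = 2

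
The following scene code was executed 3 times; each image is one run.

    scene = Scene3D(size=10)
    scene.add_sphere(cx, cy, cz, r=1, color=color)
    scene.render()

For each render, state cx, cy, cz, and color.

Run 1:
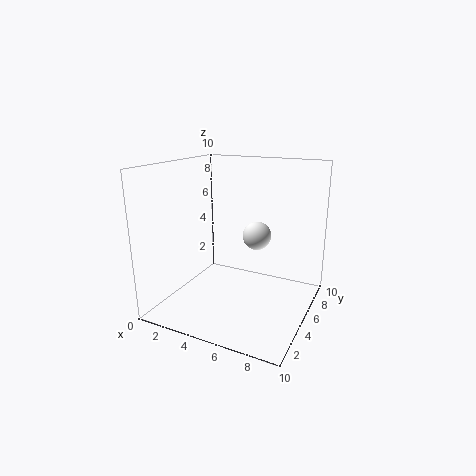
cx = 6; cy = 6; cz = 5; color = 'white'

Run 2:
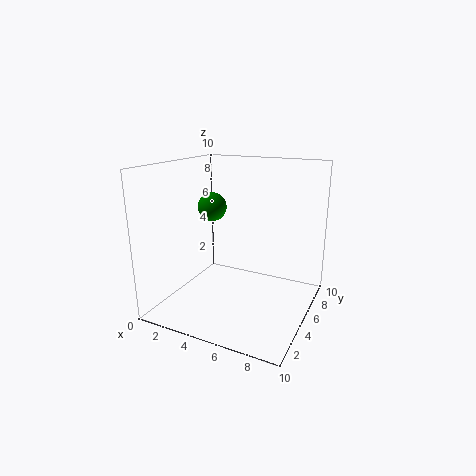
cx = 3; cy = 5; cz = 7; color = 'green'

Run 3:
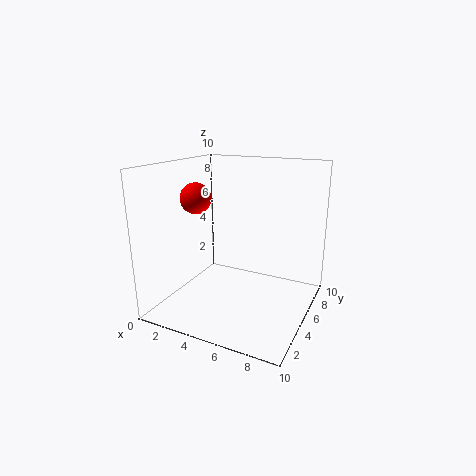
cx = 3; cy = 3; cz = 8; color = 'red'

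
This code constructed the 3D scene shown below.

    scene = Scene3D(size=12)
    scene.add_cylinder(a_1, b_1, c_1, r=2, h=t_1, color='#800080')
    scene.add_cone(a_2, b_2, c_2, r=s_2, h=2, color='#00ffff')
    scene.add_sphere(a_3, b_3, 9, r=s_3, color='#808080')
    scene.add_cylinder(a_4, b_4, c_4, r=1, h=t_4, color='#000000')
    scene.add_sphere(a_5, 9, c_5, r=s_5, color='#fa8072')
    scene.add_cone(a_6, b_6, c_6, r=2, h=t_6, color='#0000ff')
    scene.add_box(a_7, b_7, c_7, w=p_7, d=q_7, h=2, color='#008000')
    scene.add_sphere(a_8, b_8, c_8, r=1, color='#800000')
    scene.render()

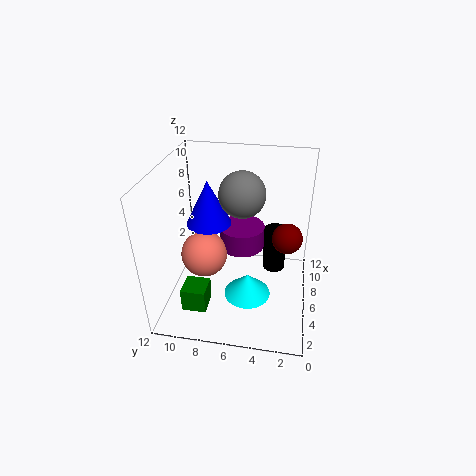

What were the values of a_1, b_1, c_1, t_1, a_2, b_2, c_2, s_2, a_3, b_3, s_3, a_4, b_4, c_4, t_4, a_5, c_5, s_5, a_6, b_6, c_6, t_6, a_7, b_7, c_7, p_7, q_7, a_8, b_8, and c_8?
a_1 = 8
b_1 = 6
c_1 = 4
t_1 = 2
a_2 = 5
b_2 = 5
c_2 = 1
s_2 = 2
a_3 = 8
b_3 = 6
s_3 = 2
a_4 = 8
b_4 = 3
c_4 = 2
t_4 = 4
a_5 = 6
c_5 = 4
s_5 = 2
a_6 = 8
b_6 = 9
c_6 = 6
t_6 = 4
a_7 = 2
b_7 = 8
c_7 = 1
p_7 = 2
q_7 = 2
a_8 = 2
b_8 = 2
c_8 = 9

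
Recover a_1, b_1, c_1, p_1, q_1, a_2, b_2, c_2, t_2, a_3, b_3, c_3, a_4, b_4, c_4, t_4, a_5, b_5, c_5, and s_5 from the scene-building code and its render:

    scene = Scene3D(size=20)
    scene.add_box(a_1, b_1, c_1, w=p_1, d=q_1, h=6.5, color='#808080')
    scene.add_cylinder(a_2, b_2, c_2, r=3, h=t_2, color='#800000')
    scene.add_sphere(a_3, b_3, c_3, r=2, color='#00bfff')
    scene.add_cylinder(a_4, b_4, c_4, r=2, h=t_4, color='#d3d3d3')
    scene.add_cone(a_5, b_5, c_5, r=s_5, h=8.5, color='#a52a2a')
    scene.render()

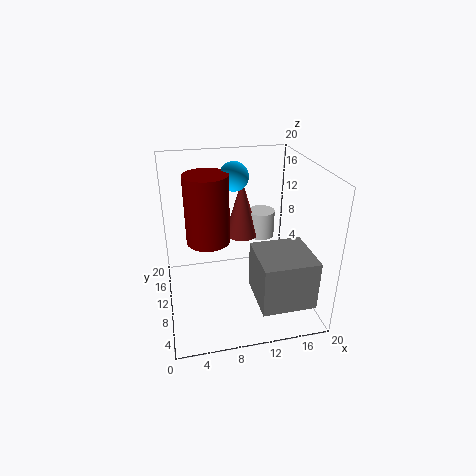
a_1 = 11, b_1 = 0.5, c_1 = 4, p_1 = 7, q_1 = 7, a_2 = 6, b_2 = 11, c_2 = 9.5, t_2 = 9.5, a_3 = 10, b_3 = 12.5, c_3 = 18, a_4 = 14.5, b_4 = 14, c_4 = 8, t_4 = 4, a_5 = 11.5, b_5 = 14, c_5 = 8.5, s_5 = 2.5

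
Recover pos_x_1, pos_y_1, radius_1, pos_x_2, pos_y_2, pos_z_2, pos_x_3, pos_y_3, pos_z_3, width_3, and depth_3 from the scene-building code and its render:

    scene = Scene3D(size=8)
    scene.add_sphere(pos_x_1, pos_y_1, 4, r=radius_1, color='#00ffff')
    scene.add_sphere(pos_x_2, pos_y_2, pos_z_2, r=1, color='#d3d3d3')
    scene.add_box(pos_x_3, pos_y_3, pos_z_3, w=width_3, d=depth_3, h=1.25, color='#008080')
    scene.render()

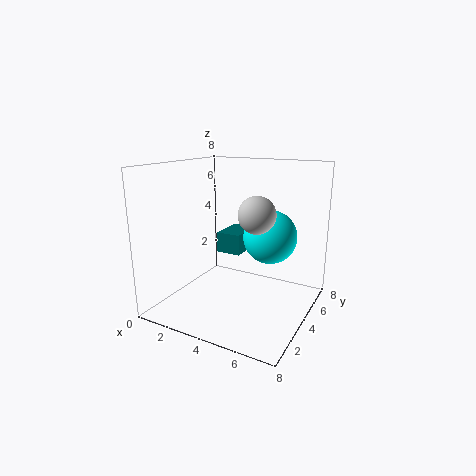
pos_x_1 = 5.5
pos_y_1 = 5
radius_1 = 1.5
pos_x_2 = 5.25
pos_y_2 = 3.75
pos_z_2 = 5.5
pos_x_3 = 2
pos_y_3 = 5
pos_z_3 = 2.5
width_3 = 1.5
depth_3 = 2.25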